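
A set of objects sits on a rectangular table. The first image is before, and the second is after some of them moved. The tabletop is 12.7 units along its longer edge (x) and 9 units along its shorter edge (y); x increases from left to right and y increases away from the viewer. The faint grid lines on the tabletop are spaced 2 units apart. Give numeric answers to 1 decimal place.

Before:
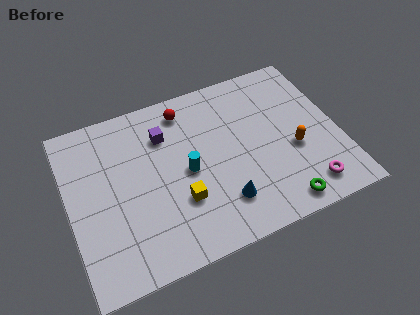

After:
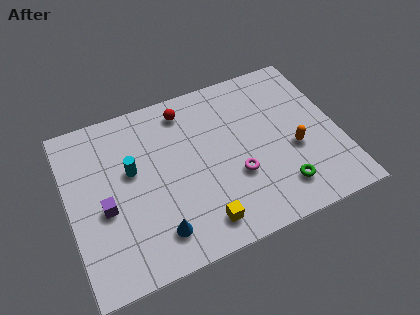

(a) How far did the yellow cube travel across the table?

1.7

The yellow cube moved from about (5.0, 2.9) to (5.8, 1.4), a distance of √(0.8² + 1.5²) ≈ 1.7.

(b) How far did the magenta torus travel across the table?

3.6

From (10.8, 1.4) to (7.7, 3.2), the magenta torus covered √(3.1² + 1.8²) ≈ 3.6 units.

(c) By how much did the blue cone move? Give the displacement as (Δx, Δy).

(-3.1, -0.4)

The blue cone started near (6.9, 2.1) and ended near (3.8, 1.7).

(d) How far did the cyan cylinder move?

2.7

The cyan cylinder was near (5.5, 4.3) before and (3.0, 5.3) after, so it travelled √(2.5² + 1.0²) ≈ 2.7 units.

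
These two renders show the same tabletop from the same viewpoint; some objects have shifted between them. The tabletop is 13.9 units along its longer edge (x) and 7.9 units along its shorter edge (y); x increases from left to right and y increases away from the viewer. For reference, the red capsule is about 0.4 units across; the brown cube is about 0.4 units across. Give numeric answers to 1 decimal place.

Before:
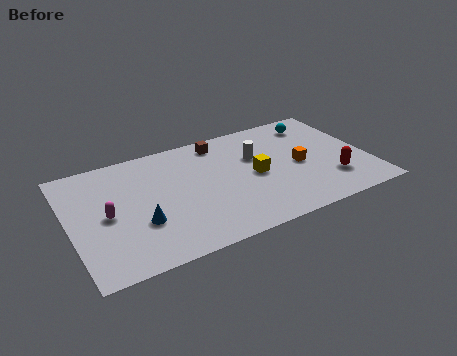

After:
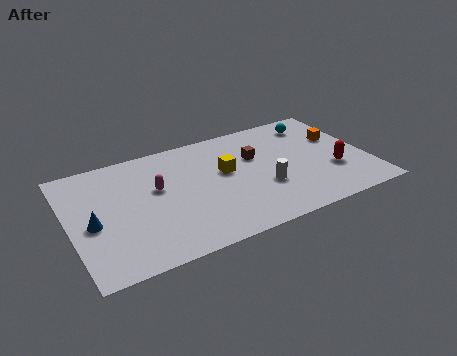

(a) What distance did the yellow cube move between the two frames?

1.5

The yellow cube moved from about (8.6, 3.8) to (7.3, 4.6), a distance of √(1.3² + 0.8²) ≈ 1.5.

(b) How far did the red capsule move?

0.6

The red capsule was near (12.0, 2.1) before and (12.2, 2.7) after, so it travelled √(0.2² + 0.6²) ≈ 0.6 units.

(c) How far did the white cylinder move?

2.3

The white cylinder moved from about (8.8, 5.1) to (8.9, 2.8), a distance of √(0.1² + 2.3²) ≈ 2.3.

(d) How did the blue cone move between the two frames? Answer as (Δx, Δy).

(-2.1, 0.8)

From the two frames, the blue cone sits at roughly (3.1, 2.7) before and (1.0, 3.5) after.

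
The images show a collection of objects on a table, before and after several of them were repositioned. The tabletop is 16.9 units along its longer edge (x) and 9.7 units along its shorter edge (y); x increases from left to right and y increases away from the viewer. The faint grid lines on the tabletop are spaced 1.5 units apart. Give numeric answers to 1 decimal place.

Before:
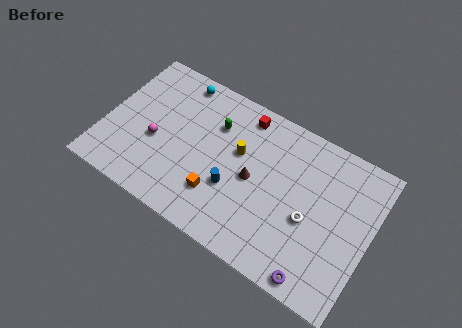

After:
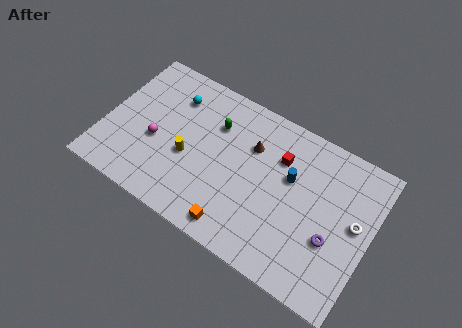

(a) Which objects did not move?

the magenta sphere and the green capsule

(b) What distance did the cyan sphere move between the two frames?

1.2

From (4.0, 8.6) to (3.9, 7.4), the cyan sphere covered √(0.1² + 1.2²) ≈ 1.2 units.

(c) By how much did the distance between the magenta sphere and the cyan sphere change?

-1.2

The distance was about 4.7 in the first image and 3.5 in the second, so they moved 1.2 units closer together.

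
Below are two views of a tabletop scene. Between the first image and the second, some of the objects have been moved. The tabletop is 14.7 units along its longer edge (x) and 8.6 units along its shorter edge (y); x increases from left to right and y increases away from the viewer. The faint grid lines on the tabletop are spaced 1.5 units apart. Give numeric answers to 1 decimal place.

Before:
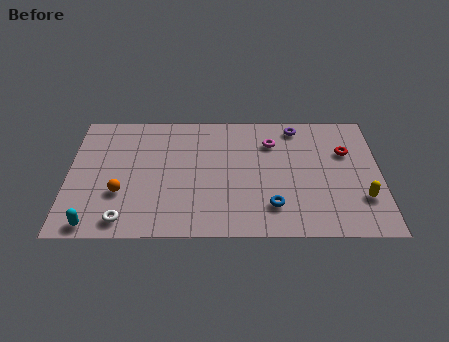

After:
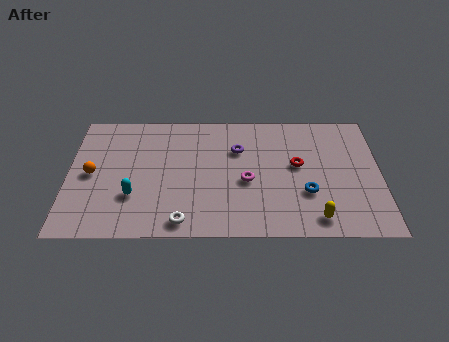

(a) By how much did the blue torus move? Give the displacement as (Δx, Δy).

(1.6, 0.9)

The blue torus was at about (9.6, 2.0) and moved to about (11.2, 2.9).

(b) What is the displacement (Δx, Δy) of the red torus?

(-2.3, -0.9)

From the two frames, the red torus sits at roughly (13.1, 5.7) before and (10.8, 4.8) after.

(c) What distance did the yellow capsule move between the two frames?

2.6

The yellow capsule was near (13.8, 2.5) before and (11.6, 1.2) after, so it travelled √(2.2² + 1.3²) ≈ 2.6 units.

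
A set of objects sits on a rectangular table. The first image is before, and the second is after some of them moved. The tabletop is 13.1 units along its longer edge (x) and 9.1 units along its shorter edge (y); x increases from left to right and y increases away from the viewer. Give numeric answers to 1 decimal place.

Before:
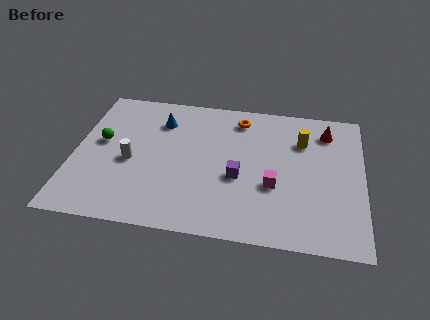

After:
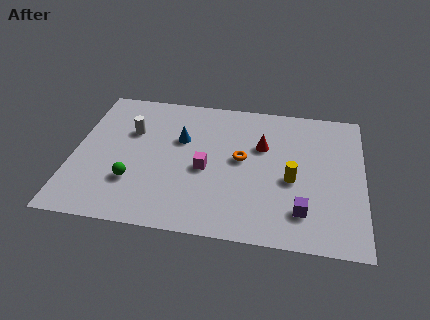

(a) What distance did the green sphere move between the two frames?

2.9

The green sphere moved from about (1.2, 5.1) to (2.8, 2.7), a distance of √(1.6² + 2.4²) ≈ 2.9.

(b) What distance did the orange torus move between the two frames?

2.7

The orange torus was near (7.4, 7.6) before and (7.6, 4.9) after, so it travelled √(0.2² + 2.7²) ≈ 2.7 units.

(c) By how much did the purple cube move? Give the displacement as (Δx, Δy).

(2.9, -1.7)

The purple cube was at about (7.5, 3.7) and moved to about (10.4, 2.0).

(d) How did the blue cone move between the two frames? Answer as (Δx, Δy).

(1.0, -1.1)

The blue cone started near (3.8, 6.9) and ended near (4.8, 5.8).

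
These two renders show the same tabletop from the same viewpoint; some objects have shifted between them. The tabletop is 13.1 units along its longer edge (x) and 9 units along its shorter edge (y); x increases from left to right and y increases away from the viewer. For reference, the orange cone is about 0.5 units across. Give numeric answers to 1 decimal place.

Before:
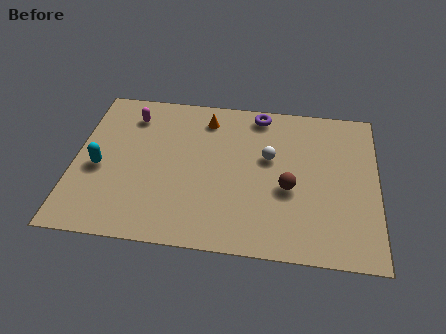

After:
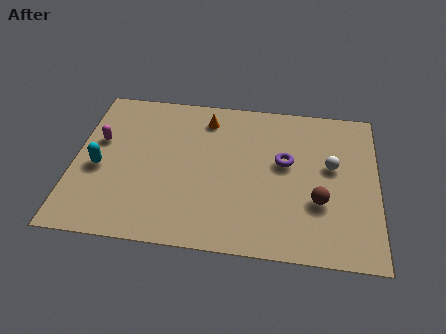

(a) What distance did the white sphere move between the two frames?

2.7

From (8.4, 5.4) to (11.1, 5.2), the white sphere covered √(2.7² + 0.2²) ≈ 2.7 units.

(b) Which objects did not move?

the cyan capsule and the orange cone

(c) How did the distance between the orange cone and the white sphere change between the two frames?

+2.5

Before: roughly 3.4 units apart; after: 5.9. That's 2.5 units further apart.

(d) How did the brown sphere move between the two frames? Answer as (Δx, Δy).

(1.3, -0.6)

The brown sphere was at about (9.3, 3.7) and moved to about (10.6, 3.1).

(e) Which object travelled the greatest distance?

the purple torus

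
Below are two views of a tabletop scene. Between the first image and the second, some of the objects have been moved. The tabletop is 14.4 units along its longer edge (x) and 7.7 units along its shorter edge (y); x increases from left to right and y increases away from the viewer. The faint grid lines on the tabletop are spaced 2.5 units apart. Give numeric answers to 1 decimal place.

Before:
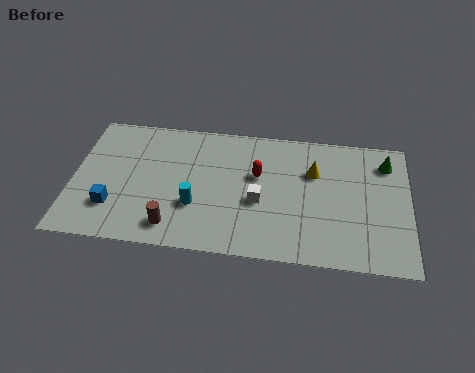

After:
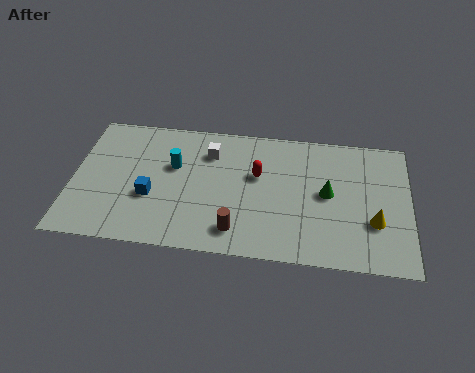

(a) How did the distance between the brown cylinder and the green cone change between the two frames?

-5.6

The distance was about 10.2 in the first image and 4.6 in the second, so they moved 5.6 units closer together.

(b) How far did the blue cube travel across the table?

1.8

From (1.8, 2.1) to (3.4, 2.9), the blue cube covered √(1.6² + 0.8²) ≈ 1.8 units.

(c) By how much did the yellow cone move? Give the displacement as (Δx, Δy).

(2.6, -2.6)

The yellow cone started near (10.3, 5.2) and ended near (12.9, 2.6).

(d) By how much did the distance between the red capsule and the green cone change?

-2.6

They were about 5.7 units apart before and 3.1 after — 2.6 units closer together.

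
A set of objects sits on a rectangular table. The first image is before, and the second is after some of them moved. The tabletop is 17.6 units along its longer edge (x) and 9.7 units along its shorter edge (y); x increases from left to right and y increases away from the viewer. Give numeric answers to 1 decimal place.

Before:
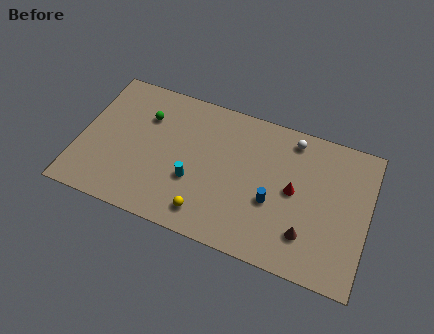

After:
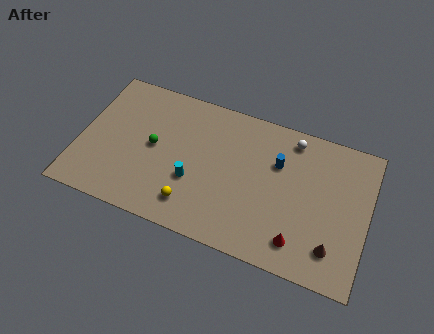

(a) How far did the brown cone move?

1.6

From (14.1, 2.4) to (15.7, 2.1), the brown cone covered √(1.6² + 0.3²) ≈ 1.6 units.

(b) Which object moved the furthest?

the red cone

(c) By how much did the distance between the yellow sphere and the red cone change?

+0.5

They were about 6.0 units apart before and 6.5 after — 0.5 units further apart.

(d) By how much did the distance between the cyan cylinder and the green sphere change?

-1.7

They were about 4.7 units apart before and 3.0 after — 1.7 units closer together.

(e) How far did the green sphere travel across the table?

2.0

The green sphere moved from about (3.8, 6.9) to (4.5, 5.0), a distance of √(0.7² + 1.9²) ≈ 2.0.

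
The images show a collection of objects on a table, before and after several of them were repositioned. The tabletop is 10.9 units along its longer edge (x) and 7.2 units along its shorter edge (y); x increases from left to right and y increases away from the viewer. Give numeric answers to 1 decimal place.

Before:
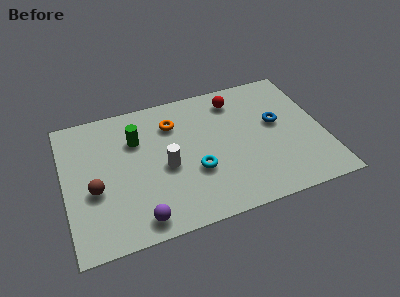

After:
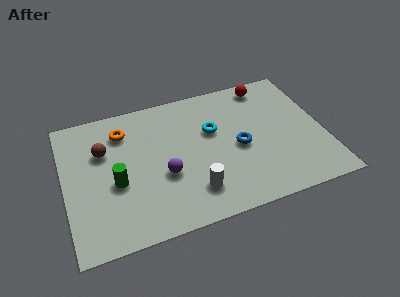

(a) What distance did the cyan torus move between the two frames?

2.1

The cyan torus moved from about (5.4, 2.6) to (6.3, 4.5), a distance of √(0.9² + 1.9²) ≈ 2.1.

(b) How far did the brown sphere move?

2.0

From (1.2, 2.9) to (1.7, 4.8), the brown sphere covered √(0.5² + 1.9²) ≈ 2.0 units.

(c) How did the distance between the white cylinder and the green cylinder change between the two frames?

+1.3

The distance was about 2.1 in the first image and 3.4 in the second, so they moved 1.3 units further apart.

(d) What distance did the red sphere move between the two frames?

1.5

The red sphere was near (7.4, 5.9) before and (8.8, 6.3) after, so it travelled √(1.4² + 0.4²) ≈ 1.5 units.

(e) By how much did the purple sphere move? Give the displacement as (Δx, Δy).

(1.2, 1.9)

The purple sphere started near (2.9, 0.9) and ended near (4.1, 2.8).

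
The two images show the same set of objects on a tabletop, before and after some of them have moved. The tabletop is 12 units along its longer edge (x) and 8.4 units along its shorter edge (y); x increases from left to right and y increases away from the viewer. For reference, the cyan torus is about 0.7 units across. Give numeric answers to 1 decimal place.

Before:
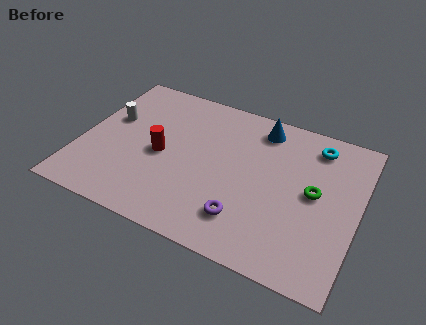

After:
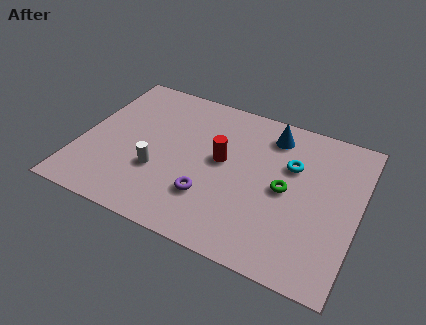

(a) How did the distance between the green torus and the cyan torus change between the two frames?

-1.2

They were about 2.6 units apart before and 1.4 after — 1.2 units closer together.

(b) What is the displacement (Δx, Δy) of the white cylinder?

(2.4, -2.2)

From the two frames, the white cylinder sits at roughly (1.1, 5.1) before and (3.5, 2.9) after.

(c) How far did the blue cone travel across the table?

0.5

From (7.5, 7.1) to (8.0, 6.9), the blue cone covered √(0.5² + 0.2²) ≈ 0.5 units.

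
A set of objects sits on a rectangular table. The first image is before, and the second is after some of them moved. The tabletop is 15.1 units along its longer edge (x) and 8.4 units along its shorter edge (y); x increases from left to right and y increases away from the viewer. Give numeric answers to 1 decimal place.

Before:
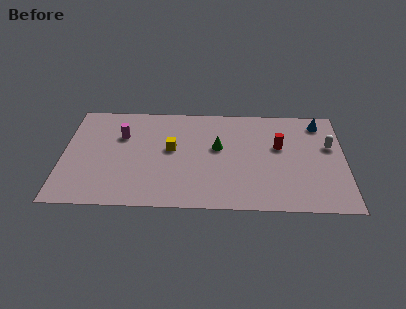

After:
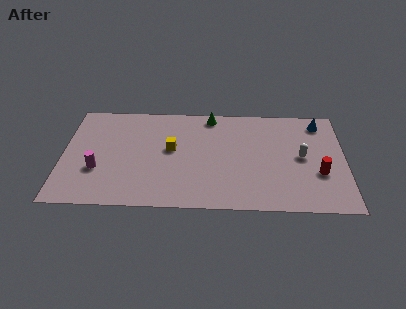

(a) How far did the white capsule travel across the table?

1.7

The white capsule was near (14.3, 5.2) before and (12.8, 4.3) after, so it travelled √(1.5² + 0.9²) ≈ 1.7 units.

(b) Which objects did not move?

the yellow cube and the blue cone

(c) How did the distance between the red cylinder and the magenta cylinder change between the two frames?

+3.3

They were about 8.5 units apart before and 11.8 after — 3.3 units further apart.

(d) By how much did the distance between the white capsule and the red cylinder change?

-1.1

The distance was about 2.7 in the first image and 1.6 in the second, so they moved 1.1 units closer together.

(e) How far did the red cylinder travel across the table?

3.0

From (11.6, 5.1) to (13.7, 3.0), the red cylinder covered √(2.1² + 2.1²) ≈ 3.0 units.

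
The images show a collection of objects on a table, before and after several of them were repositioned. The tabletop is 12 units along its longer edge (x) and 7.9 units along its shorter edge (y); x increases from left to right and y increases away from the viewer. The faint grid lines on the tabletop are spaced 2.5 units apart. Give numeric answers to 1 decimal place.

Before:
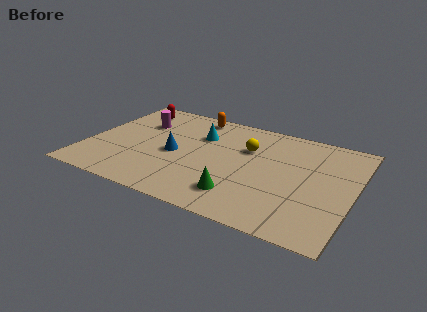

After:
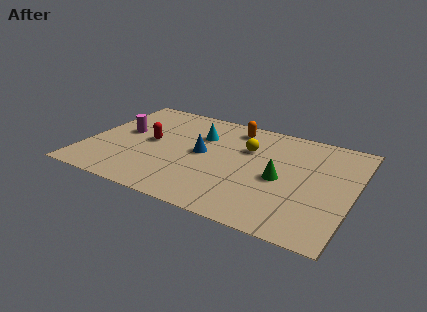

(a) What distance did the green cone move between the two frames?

2.5

The green cone moved from about (7.2, 1.7) to (8.8, 3.6), a distance of √(1.6² + 1.9²) ≈ 2.5.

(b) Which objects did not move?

the yellow sphere and the cyan cone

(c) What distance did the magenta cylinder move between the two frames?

1.3

The magenta cylinder moved from about (2.1, 5.5) to (1.5, 4.4), a distance of √(0.6² + 1.1²) ≈ 1.3.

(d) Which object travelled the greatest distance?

the red capsule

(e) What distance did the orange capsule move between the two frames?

1.9

The orange capsule moved from about (4.4, 7.0) to (6.3, 6.7), a distance of √(1.9² + 0.3²) ≈ 1.9.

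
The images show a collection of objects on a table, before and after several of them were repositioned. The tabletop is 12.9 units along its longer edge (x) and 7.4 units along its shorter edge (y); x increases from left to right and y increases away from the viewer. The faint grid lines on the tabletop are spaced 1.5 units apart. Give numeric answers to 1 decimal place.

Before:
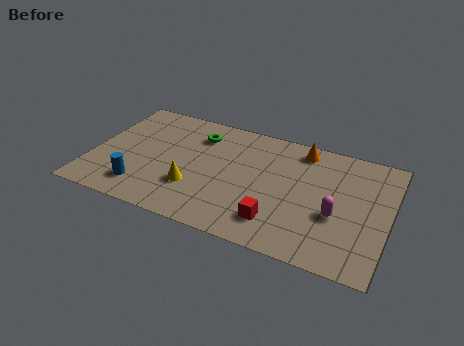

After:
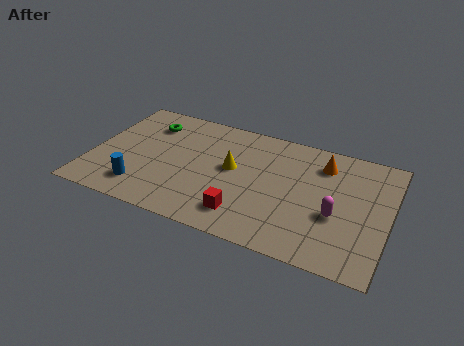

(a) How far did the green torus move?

2.2

The green torus moved from about (4.4, 5.7) to (2.2, 5.7), a distance of √(2.2² + 0.0²) ≈ 2.2.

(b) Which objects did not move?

the blue cylinder and the magenta capsule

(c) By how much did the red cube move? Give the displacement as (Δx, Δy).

(-1.4, -0.1)

The red cube was at about (8.3, 1.6) and moved to about (6.9, 1.5).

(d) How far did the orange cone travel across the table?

1.2

The orange cone was near (8.9, 6.4) before and (9.9, 5.8) after, so it travelled √(1.0² + 0.6²) ≈ 1.2 units.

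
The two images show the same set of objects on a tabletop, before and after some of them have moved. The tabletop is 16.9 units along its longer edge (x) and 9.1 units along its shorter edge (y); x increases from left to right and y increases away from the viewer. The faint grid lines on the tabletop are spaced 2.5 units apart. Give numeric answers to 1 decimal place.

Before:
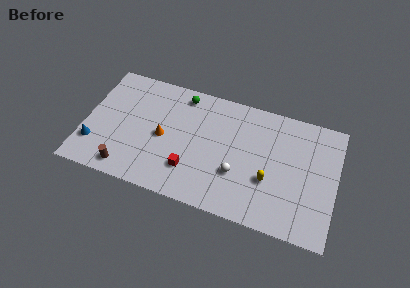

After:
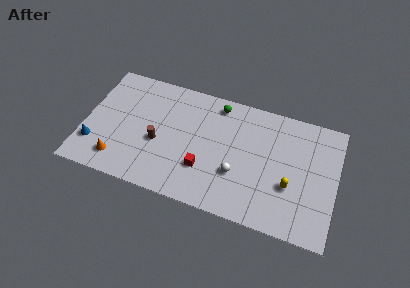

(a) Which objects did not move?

the white sphere and the blue cone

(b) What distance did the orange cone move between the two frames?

3.8

The orange cone was near (5.3, 4.3) before and (2.5, 1.7) after, so it travelled √(2.8² + 2.6²) ≈ 3.8 units.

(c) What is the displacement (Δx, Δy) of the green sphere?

(2.4, 0.0)

From the two frames, the green sphere sits at roughly (6.3, 7.9) before and (8.7, 7.9) after.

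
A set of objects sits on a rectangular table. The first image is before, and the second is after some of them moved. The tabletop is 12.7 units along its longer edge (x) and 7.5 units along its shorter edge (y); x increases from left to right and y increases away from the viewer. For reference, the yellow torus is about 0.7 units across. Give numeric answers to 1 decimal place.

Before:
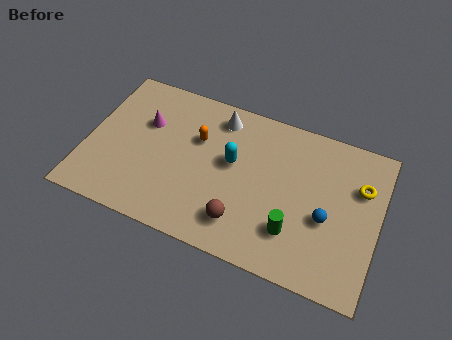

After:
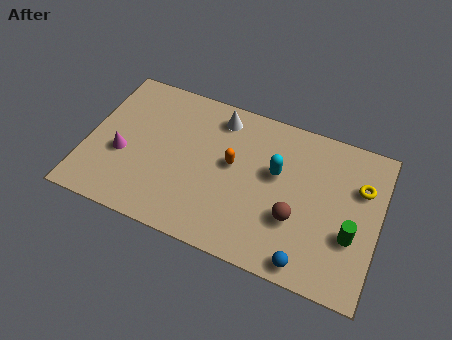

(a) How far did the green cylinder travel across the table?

2.5

The green cylinder was near (9.2, 2.0) before and (11.6, 2.7) after, so it travelled √(2.4² + 0.7²) ≈ 2.5 units.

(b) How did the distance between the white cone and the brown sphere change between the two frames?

+0.3

The distance was about 4.9 in the first image and 5.2 in the second, so they moved 0.3 units further apart.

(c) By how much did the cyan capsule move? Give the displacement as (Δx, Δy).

(1.9, 0.2)

From the two frames, the cyan capsule sits at roughly (6.3, 4.3) before and (8.2, 4.5) after.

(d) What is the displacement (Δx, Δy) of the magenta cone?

(-0.8, -1.9)

The magenta cone was at about (2.4, 4.9) and moved to about (1.6, 3.0).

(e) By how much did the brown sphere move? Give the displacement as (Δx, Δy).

(2.2, 1.0)

The brown sphere started near (7.0, 1.6) and ended near (9.2, 2.6).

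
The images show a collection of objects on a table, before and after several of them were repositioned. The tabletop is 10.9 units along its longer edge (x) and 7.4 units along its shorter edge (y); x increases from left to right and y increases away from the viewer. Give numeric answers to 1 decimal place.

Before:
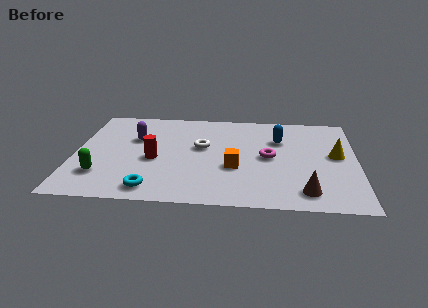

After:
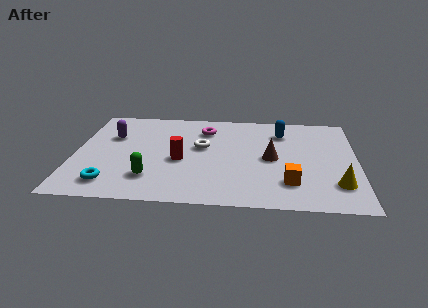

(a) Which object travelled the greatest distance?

the magenta torus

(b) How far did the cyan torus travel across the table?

1.6

The cyan torus moved from about (3.1, 1.0) to (1.5, 1.3), a distance of √(1.6² + 0.3²) ≈ 1.6.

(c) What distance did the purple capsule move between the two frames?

0.9

The purple capsule was near (2.3, 4.8) before and (1.4, 4.9) after, so it travelled √(0.9² + 0.1²) ≈ 0.9 units.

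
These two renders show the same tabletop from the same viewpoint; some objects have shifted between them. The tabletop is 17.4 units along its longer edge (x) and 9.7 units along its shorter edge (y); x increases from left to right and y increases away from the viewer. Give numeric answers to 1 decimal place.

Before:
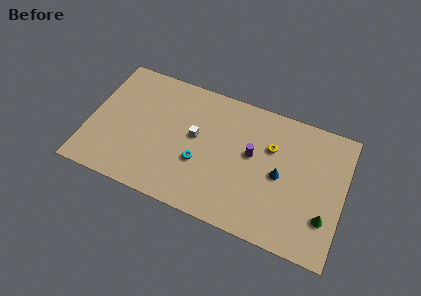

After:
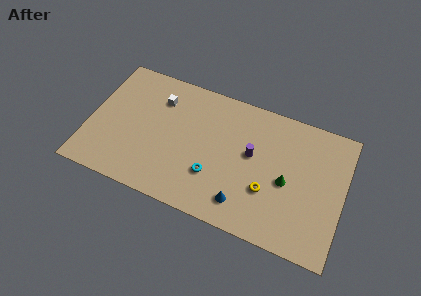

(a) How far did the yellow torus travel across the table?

3.2

The yellow torus was near (12.3, 6.5) before and (12.4, 3.3) after, so it travelled √(0.1² + 3.2²) ≈ 3.2 units.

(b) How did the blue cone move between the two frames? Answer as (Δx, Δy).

(-2.2, -2.9)

The blue cone started near (13.1, 4.7) and ended near (10.9, 1.8).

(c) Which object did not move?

the purple cylinder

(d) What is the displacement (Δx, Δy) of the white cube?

(-2.7, 1.9)

The white cube started near (7.2, 5.4) and ended near (4.5, 7.3).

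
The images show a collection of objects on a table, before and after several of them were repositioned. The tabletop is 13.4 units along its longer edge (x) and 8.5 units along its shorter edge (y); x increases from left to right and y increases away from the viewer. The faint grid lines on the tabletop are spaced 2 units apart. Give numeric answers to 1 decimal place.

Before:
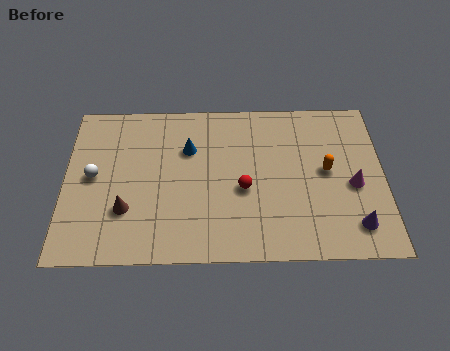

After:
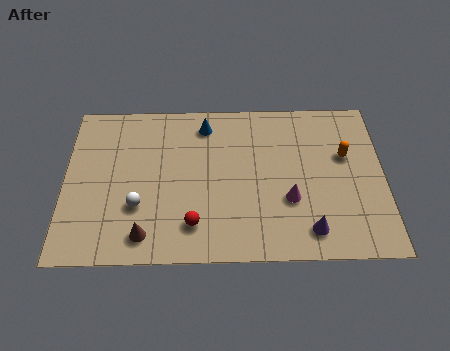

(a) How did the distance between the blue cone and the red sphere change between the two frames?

+2.1

Before: roughly 3.2 units apart; after: 5.3. That's 2.1 units further apart.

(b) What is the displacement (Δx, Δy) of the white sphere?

(1.9, -1.6)

The white sphere was at about (1.2, 4.4) and moved to about (3.1, 2.8).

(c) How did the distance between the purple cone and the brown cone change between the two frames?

-2.8

They were about 9.6 units apart before and 6.8 after — 2.8 units closer together.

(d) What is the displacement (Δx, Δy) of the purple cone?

(-1.9, -0.2)

The purple cone was at about (12.1, 1.6) and moved to about (10.2, 1.4).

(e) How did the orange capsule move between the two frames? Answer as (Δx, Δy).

(0.8, 0.8)

From the two frames, the orange capsule sits at roughly (11.0, 4.5) before and (11.8, 5.3) after.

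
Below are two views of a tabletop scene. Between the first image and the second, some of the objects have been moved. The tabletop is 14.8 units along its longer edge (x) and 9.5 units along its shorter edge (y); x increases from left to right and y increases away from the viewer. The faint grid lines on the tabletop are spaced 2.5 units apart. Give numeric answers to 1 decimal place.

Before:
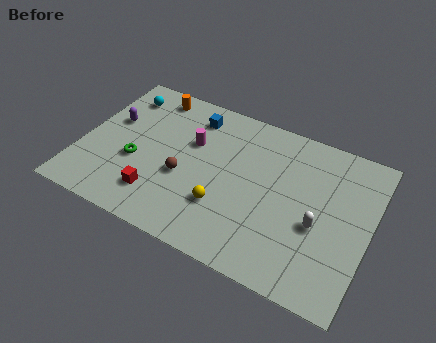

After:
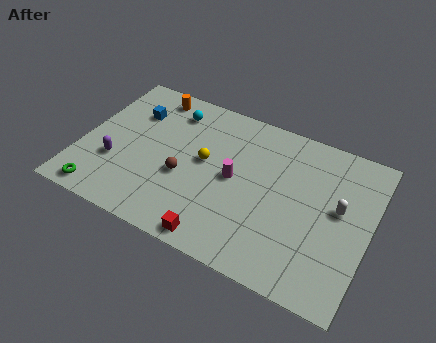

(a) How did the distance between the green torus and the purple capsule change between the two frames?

-0.4

The distance was about 2.6 in the first image and 2.2 in the second, so they moved 0.4 units closer together.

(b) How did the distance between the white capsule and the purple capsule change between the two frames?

+0.3

They were about 11.2 units apart before and 11.5 after — 0.3 units further apart.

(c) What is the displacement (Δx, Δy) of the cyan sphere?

(2.7, 0.0)

The cyan sphere was at about (1.5, 7.7) and moved to about (4.2, 7.7).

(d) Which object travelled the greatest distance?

the red cube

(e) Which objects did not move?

the orange cylinder and the brown sphere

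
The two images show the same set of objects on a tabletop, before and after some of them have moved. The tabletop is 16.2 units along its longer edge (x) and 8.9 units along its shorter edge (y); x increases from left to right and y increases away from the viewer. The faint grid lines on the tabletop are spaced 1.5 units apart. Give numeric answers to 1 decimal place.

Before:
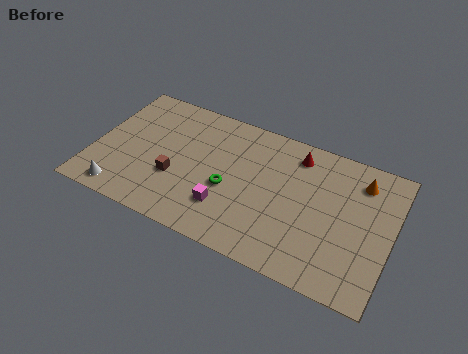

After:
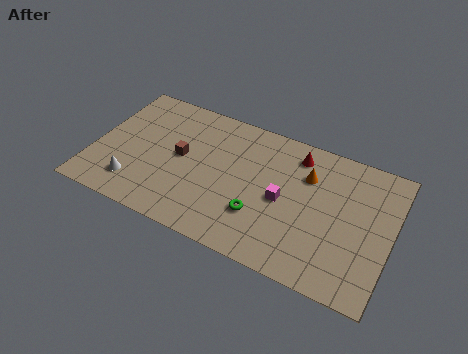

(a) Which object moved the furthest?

the magenta cube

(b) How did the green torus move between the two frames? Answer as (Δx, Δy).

(1.8, -1.0)

From the two frames, the green torus sits at roughly (7.5, 3.7) before and (9.3, 2.7) after.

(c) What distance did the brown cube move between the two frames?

1.5

The brown cube was near (4.6, 3.2) before and (4.7, 4.7) after, so it travelled √(0.1² + 1.5²) ≈ 1.5 units.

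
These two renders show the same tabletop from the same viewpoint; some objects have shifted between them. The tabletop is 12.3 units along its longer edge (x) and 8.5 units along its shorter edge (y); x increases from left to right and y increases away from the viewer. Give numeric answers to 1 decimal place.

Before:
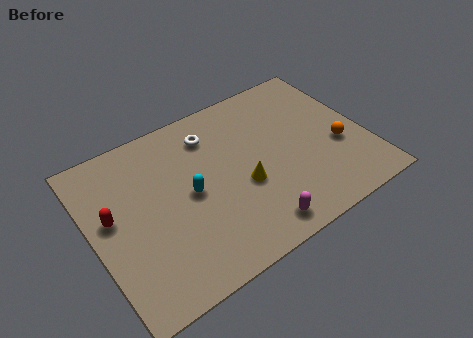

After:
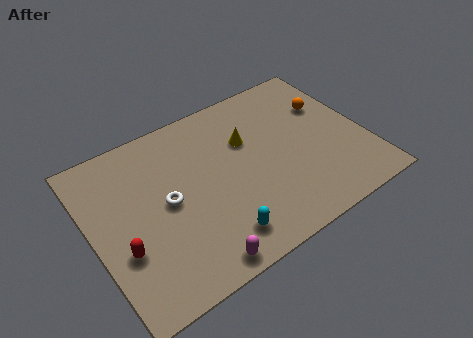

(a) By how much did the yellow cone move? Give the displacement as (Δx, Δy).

(0.6, 2.2)

From the two frames, the yellow cone sits at roughly (6.6, 3.4) before and (7.2, 5.6) after.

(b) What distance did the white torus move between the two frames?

3.4

The white torus moved from about (5.7, 6.7) to (3.3, 4.3), a distance of √(2.4² + 2.4²) ≈ 3.4.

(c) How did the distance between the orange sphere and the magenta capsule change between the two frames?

+3.7

Before: roughly 4.8 units apart; after: 8.5. That's 3.7 units further apart.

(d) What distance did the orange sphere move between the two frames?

2.4

From (11.0, 3.3) to (11.0, 5.7), the orange sphere covered √(0.0² + 2.4²) ≈ 2.4 units.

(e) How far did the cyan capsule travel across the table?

2.8

The cyan capsule was near (4.3, 4.2) before and (5.1, 1.5) after, so it travelled √(0.8² + 2.7²) ≈ 2.8 units.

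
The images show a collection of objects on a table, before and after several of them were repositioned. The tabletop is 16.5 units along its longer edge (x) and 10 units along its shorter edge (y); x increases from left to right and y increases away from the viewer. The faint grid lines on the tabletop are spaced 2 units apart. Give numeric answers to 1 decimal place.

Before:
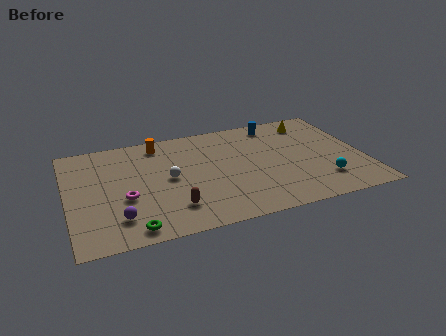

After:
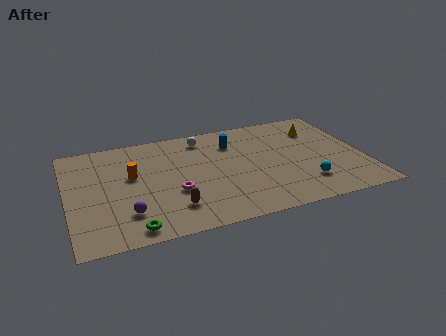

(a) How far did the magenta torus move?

2.7

The magenta torus moved from about (3.1, 3.9) to (5.8, 3.7), a distance of √(2.7² + 0.2²) ≈ 2.7.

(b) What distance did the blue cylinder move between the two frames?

2.9

The blue cylinder moved from about (12.0, 8.7) to (9.4, 7.5), a distance of √(2.6² + 1.2²) ≈ 2.9.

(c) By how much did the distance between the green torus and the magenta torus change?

+0.8

Before: roughly 2.8 units apart; after: 3.6. That's 0.8 units further apart.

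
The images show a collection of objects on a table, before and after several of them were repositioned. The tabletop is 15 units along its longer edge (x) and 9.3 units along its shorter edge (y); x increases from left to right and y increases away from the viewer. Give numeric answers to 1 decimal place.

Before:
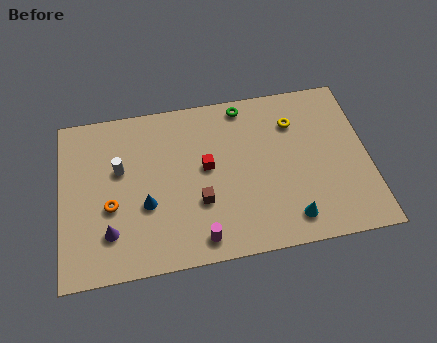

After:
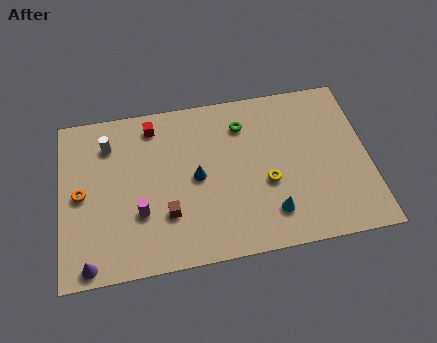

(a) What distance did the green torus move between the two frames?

1.1

The green torus moved from about (9.1, 8.3) to (9.0, 7.2), a distance of √(0.1² + 1.1²) ≈ 1.1.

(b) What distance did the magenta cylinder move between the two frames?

3.4

The magenta cylinder was near (6.6, 1.2) before and (3.8, 3.1) after, so it travelled √(2.8² + 1.9²) ≈ 3.4 units.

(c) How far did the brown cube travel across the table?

1.6

The brown cube moved from about (6.7, 3.2) to (5.1, 2.8), a distance of √(1.6² + 0.4²) ≈ 1.6.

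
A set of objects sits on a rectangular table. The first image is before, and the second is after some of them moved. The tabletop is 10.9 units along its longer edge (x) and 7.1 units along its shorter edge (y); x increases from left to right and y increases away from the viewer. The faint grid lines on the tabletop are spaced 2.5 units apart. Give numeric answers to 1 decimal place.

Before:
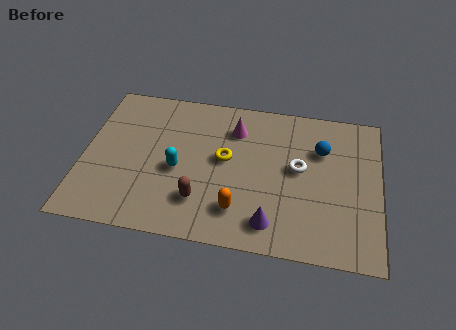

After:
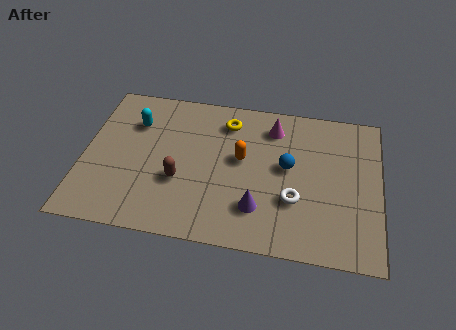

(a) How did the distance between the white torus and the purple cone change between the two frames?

-1.4

The distance was about 2.8 in the first image and 1.4 in the second, so they moved 1.4 units closer together.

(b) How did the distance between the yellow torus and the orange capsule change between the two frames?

-0.6

They were about 2.4 units apart before and 1.8 after — 0.6 units closer together.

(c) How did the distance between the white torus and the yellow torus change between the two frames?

+1.5

They were about 2.7 units apart before and 4.2 after — 1.5 units further apart.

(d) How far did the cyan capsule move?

2.6

The cyan capsule was near (3.5, 3.1) before and (1.8, 5.1) after, so it travelled √(1.7² + 2.0²) ≈ 2.6 units.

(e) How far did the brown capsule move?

1.1

The brown capsule moved from about (4.4, 1.8) to (3.6, 2.6), a distance of √(0.8² + 0.8²) ≈ 1.1.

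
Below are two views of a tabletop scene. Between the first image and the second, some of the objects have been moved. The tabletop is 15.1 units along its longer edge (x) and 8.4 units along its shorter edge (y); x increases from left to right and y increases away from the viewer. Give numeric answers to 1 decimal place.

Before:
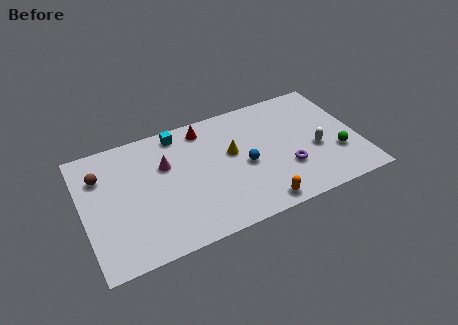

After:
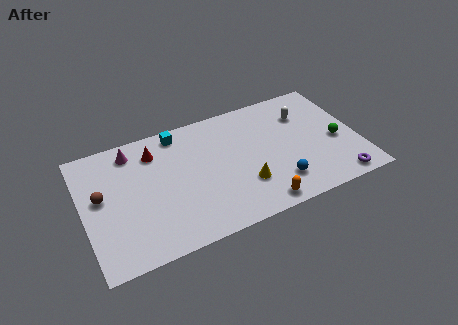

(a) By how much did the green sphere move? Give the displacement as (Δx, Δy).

(0.1, 0.9)

The green sphere started near (13.8, 2.7) and ended near (13.9, 3.6).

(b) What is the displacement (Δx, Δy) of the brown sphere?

(-0.1, -1.4)

The brown sphere started near (1.1, 6.1) and ended near (1.0, 4.7).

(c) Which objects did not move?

the orange capsule and the cyan cube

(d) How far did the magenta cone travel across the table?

2.3

The magenta cone moved from about (4.6, 5.5) to (2.9, 7.1), a distance of √(1.7² + 1.6²) ≈ 2.3.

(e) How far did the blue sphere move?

2.5

From (8.8, 3.8) to (10.4, 1.9), the blue sphere covered √(1.6² + 1.9²) ≈ 2.5 units.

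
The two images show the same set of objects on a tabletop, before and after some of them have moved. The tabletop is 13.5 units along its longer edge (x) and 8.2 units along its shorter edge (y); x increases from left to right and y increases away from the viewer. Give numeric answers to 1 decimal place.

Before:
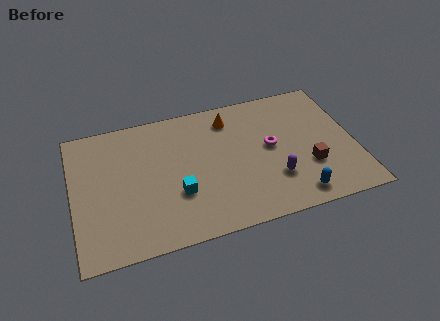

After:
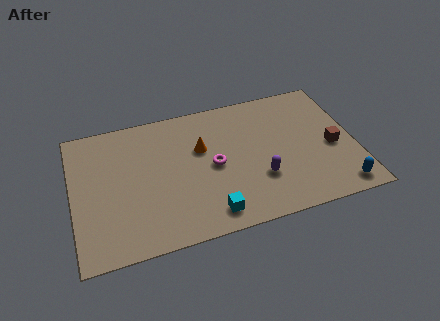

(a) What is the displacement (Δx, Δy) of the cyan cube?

(1.4, -1.6)

The cyan cube was at about (4.9, 2.8) and moved to about (6.3, 1.2).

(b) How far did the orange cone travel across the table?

2.1

The orange cone moved from about (7.7, 6.7) to (6.2, 5.2), a distance of √(1.5² + 1.5²) ≈ 2.1.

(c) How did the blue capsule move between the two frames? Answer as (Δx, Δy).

(2.1, -0.1)

From the two frames, the blue capsule sits at roughly (10.4, 1.1) before and (12.5, 1.0) after.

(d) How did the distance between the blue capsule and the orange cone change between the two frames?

+1.4

Before: roughly 6.2 units apart; after: 7.6. That's 1.4 units further apart.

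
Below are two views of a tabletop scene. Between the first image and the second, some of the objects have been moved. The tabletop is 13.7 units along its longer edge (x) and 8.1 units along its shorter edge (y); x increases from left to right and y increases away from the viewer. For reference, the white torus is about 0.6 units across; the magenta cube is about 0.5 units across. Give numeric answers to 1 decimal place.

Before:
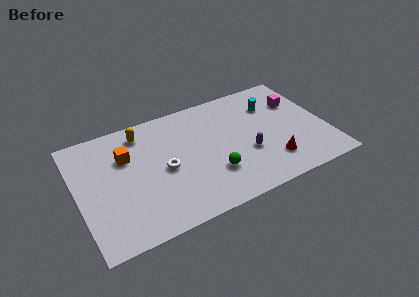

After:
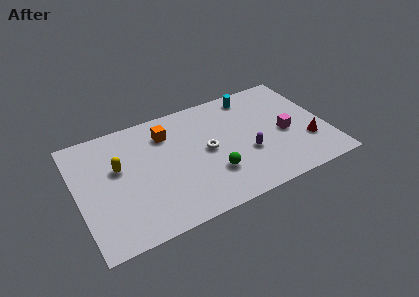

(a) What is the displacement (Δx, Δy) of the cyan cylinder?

(-1.0, 1.1)

The cyan cylinder started near (11.0, 5.9) and ended near (10.0, 7.0).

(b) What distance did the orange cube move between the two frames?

2.4

The orange cube moved from about (2.8, 5.5) to (5.1, 6.2), a distance of √(2.3² + 0.7²) ≈ 2.4.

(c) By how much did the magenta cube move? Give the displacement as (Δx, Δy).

(-1.0, -2.0)

The magenta cube was at about (12.4, 5.6) and moved to about (11.4, 3.6).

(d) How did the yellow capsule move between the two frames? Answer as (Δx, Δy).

(-1.5, -1.9)

The yellow capsule was at about (3.8, 6.8) and moved to about (2.3, 4.9).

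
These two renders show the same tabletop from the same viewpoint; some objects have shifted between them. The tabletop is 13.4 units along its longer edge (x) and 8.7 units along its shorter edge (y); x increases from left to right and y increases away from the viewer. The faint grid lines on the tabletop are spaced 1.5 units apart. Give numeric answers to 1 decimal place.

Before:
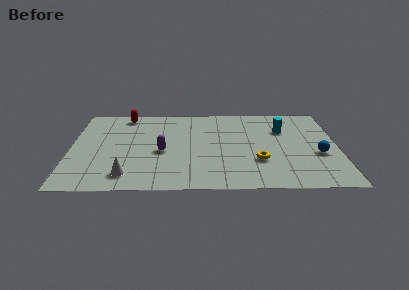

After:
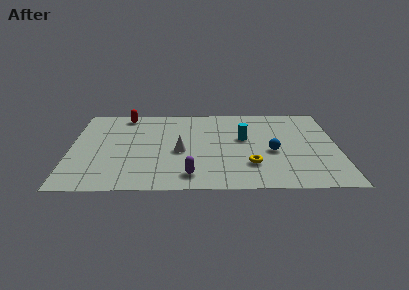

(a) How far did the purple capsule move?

2.8

From (4.6, 3.8) to (6.0, 1.4), the purple capsule covered √(1.4² + 2.4²) ≈ 2.8 units.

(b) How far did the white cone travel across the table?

3.5

The white cone was near (2.9, 1.5) before and (5.5, 3.8) after, so it travelled √(2.6² + 2.3²) ≈ 3.5 units.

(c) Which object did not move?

the red capsule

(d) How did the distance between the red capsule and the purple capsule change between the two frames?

+2.8

Before: roughly 4.3 units apart; after: 7.1. That's 2.8 units further apart.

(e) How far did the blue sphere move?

2.3

From (12.4, 3.4) to (10.1, 3.7), the blue sphere covered √(2.3² + 0.3²) ≈ 2.3 units.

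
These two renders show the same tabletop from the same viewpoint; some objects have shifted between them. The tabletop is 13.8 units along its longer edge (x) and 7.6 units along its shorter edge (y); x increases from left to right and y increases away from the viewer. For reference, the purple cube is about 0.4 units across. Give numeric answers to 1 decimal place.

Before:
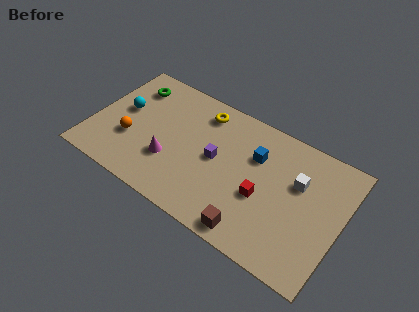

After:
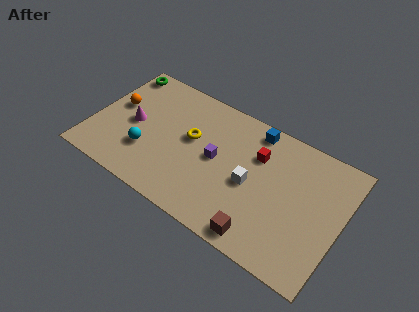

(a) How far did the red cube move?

2.3

From (9.6, 3.1) to (9.0, 5.3), the red cube covered √(0.6² + 2.2²) ≈ 2.3 units.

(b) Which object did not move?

the purple cube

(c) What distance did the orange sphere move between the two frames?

2.0

From (2.2, 2.7) to (1.1, 4.4), the orange sphere covered √(1.1² + 1.7²) ≈ 2.0 units.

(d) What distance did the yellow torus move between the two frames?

1.9

The yellow torus was near (5.7, 6.3) before and (5.4, 4.4) after, so it travelled √(0.3² + 1.9²) ≈ 1.9 units.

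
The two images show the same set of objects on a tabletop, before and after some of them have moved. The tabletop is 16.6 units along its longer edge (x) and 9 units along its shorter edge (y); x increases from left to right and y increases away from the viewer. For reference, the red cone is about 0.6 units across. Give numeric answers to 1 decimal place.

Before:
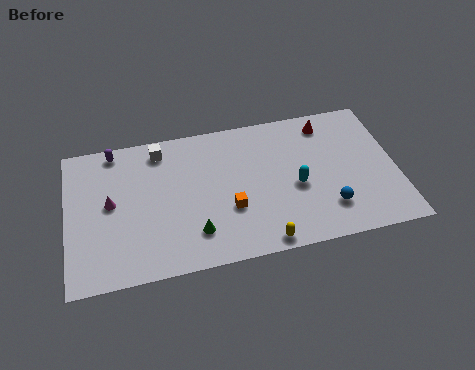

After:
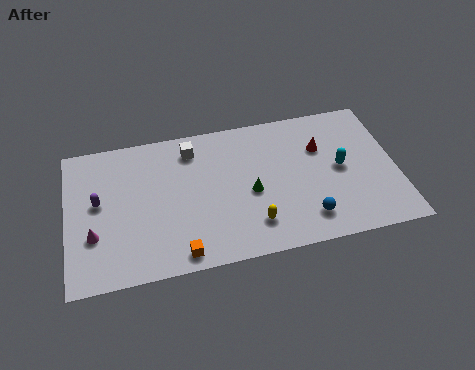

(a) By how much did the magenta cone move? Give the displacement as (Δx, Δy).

(-0.9, -1.8)

The magenta cone started near (2.2, 4.8) and ended near (1.3, 3.0).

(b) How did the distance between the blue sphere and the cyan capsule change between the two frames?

+1.1

Before: roughly 2.3 units apart; after: 3.4. That's 1.1 units further apart.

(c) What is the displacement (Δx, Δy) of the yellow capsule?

(-0.4, 1.2)

The yellow capsule started near (9.6, 0.8) and ended near (9.2, 2.0).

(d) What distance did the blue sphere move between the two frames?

1.2

The blue sphere was near (13.0, 2.2) before and (11.9, 1.8) after, so it travelled √(1.1² + 0.4²) ≈ 1.2 units.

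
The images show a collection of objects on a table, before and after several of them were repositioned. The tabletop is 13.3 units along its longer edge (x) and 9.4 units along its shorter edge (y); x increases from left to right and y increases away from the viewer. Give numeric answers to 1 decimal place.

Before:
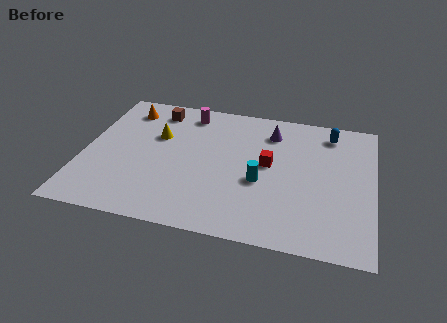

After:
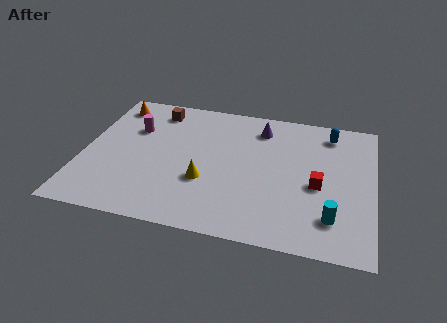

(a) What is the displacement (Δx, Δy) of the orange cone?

(-0.6, 0.2)

The orange cone was at about (1.7, 7.7) and moved to about (1.1, 7.9).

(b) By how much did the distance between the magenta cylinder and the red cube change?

+4.0

The distance was about 4.9 in the first image and 8.9 in the second, so they moved 4.0 units further apart.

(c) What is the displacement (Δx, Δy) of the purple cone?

(-0.5, 0.2)

From the two frames, the purple cone sits at roughly (8.5, 7.4) before and (8.0, 7.6) after.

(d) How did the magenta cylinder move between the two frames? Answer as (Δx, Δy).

(-2.4, -1.7)

From the two frames, the magenta cylinder sits at roughly (4.6, 8.0) before and (2.2, 6.3) after.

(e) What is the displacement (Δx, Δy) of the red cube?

(2.3, -1.0)

The red cube was at about (8.5, 5.1) and moved to about (10.8, 4.1).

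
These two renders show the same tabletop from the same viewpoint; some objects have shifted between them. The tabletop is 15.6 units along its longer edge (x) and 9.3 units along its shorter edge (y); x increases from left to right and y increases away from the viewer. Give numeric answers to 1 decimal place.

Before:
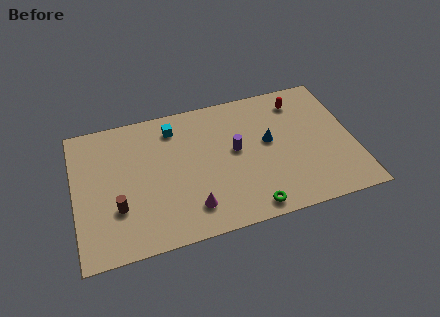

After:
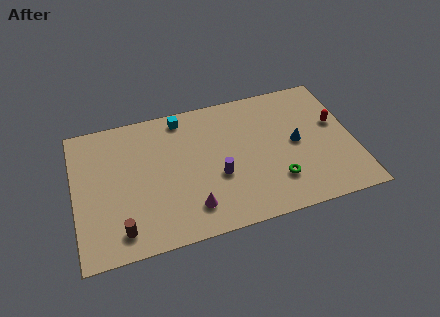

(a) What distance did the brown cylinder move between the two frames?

1.5

The brown cylinder was near (2.3, 3.0) before and (2.4, 1.5) after, so it travelled √(0.1² + 1.5²) ≈ 1.5 units.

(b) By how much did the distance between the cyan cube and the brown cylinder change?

+2.0

The distance was about 5.7 in the first image and 7.7 in the second, so they moved 2.0 units further apart.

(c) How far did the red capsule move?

2.8

From (12.8, 7.6) to (14.7, 5.5), the red capsule covered √(1.9² + 2.1²) ≈ 2.8 units.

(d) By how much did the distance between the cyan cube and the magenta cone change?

+0.6

Before: roughly 5.7 units apart; after: 6.3. That's 0.6 units further apart.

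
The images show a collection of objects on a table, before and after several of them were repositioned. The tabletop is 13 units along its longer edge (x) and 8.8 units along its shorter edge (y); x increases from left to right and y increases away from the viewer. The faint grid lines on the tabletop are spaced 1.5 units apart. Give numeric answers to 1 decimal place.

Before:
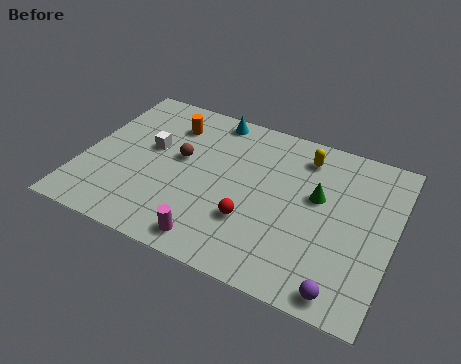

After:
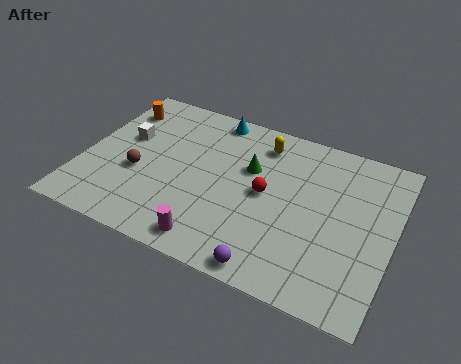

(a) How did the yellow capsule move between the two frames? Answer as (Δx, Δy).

(-1.8, 0.0)

The yellow capsule started near (9.0, 7.2) and ended near (7.2, 7.2).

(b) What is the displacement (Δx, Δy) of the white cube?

(-1.1, 0.2)

The white cube was at about (2.7, 5.1) and moved to about (1.6, 5.3).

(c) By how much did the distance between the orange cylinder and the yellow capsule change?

+0.5

The distance was about 5.7 in the first image and 6.2 in the second, so they moved 0.5 units further apart.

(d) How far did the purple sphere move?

2.9

From (11.3, 0.9) to (8.4, 0.8), the purple sphere covered √(2.9² + 0.1²) ≈ 2.9 units.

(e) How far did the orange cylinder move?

2.3

The orange cylinder was near (3.3, 6.8) before and (1.0, 6.9) after, so it travelled √(2.3² + 0.1²) ≈ 2.3 units.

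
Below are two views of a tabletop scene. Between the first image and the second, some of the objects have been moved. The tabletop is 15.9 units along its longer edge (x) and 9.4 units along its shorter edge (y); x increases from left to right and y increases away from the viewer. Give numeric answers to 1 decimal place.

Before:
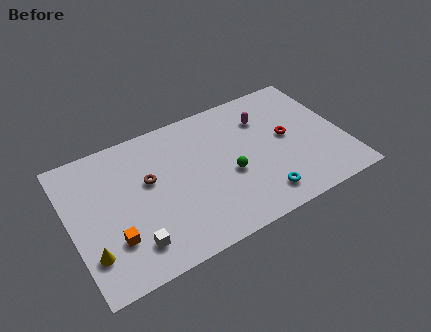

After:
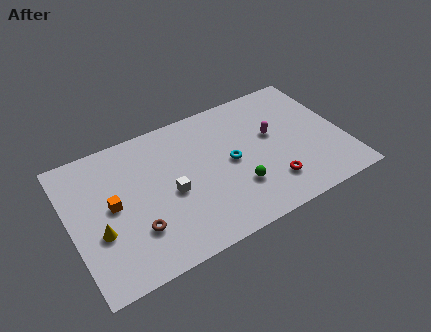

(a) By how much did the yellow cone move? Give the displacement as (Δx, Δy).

(0.6, 1.1)

The yellow cone was at about (0.9, 2.4) and moved to about (1.5, 3.5).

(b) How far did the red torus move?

3.1

From (12.7, 5.0) to (11.3, 2.2), the red torus covered √(1.4² + 2.8²) ≈ 3.1 units.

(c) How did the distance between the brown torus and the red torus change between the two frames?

-0.3

Before: roughly 8.1 units apart; after: 7.8. That's 0.3 units closer together.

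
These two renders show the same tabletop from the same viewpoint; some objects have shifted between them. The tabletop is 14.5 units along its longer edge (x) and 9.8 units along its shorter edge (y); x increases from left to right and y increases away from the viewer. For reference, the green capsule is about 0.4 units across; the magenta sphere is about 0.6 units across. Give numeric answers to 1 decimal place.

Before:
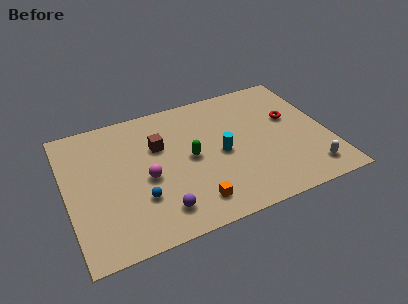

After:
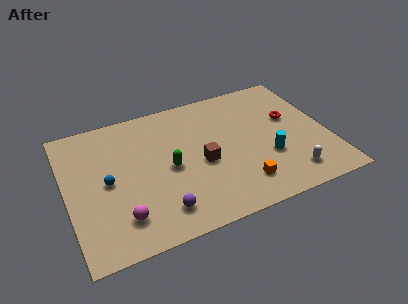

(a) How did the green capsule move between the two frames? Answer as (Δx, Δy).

(-1.2, -0.3)

From the two frames, the green capsule sits at roughly (6.8, 4.9) before and (5.6, 4.6) after.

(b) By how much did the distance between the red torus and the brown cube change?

-2.0

They were about 7.4 units apart before and 5.4 after — 2.0 units closer together.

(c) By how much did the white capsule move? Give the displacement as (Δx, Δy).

(-1.1, 0.1)

The white capsule started near (13.1, 1.6) and ended near (12.0, 1.7).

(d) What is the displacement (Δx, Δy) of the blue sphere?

(-1.6, 1.8)

From the two frames, the blue sphere sits at roughly (3.8, 3.0) before and (2.2, 4.8) after.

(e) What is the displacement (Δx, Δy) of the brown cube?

(2.2, -2.1)

The brown cube was at about (5.2, 6.4) and moved to about (7.4, 4.3).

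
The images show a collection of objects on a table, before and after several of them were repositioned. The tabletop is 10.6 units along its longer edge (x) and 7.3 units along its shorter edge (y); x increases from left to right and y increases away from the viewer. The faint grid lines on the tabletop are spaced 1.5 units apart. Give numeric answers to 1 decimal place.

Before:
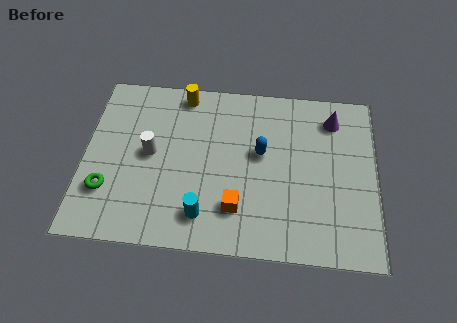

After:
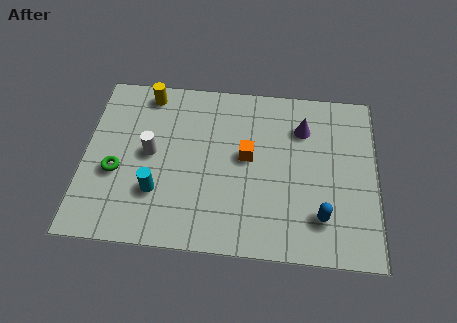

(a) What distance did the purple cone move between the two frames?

1.2

The purple cone was near (9.0, 5.9) before and (7.9, 5.4) after, so it travelled √(1.1² + 0.5²) ≈ 1.2 units.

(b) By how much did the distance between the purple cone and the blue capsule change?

+0.7

The distance was about 3.1 in the first image and 3.8 in the second, so they moved 0.7 units further apart.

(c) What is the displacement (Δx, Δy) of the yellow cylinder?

(-1.3, -0.1)

The yellow cylinder started near (3.5, 6.5) and ended near (2.2, 6.4).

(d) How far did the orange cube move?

2.2

The orange cube moved from about (5.6, 1.8) to (5.9, 4.0), a distance of √(0.3² + 2.2²) ≈ 2.2.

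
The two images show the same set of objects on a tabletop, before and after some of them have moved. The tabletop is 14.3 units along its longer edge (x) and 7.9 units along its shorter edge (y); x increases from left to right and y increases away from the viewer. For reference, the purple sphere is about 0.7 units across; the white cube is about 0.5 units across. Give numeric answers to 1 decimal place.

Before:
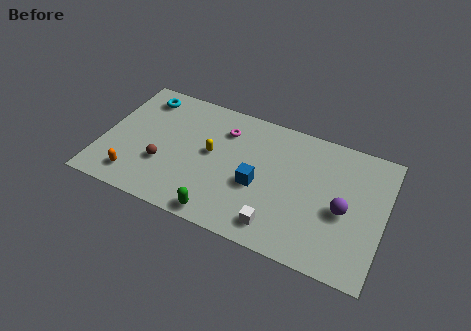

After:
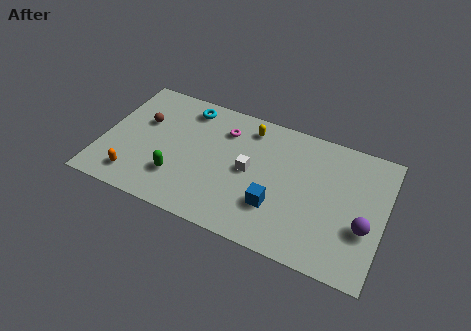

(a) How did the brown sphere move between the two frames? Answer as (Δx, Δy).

(-1.3, 2.3)

From the two frames, the brown sphere sits at roughly (3.2, 2.7) before and (1.9, 5.0) after.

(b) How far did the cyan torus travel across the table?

2.3

The cyan torus moved from about (1.7, 6.6) to (4.0, 6.7), a distance of √(2.3² + 0.1²) ≈ 2.3.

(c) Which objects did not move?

the orange capsule and the magenta torus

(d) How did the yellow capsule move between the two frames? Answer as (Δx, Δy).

(1.7, 2.3)

The yellow capsule was at about (5.5, 4.3) and moved to about (7.2, 6.6).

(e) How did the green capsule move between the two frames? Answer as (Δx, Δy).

(-2.4, 1.4)

The green capsule started near (6.4, 0.8) and ended near (4.0, 2.2).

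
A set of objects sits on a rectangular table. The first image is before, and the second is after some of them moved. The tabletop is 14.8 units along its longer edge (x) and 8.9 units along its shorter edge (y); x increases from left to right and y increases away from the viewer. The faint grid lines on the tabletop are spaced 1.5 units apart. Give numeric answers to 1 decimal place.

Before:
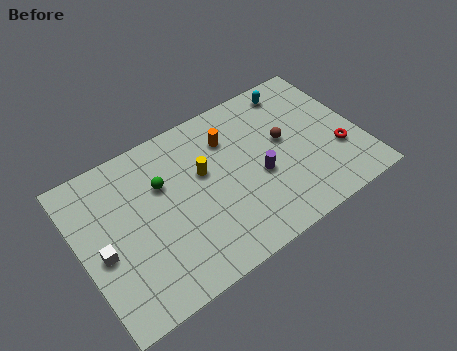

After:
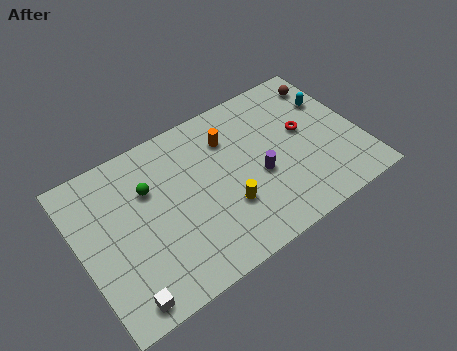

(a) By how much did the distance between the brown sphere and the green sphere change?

+3.5

Before: roughly 6.5 units apart; after: 10.0. That's 3.5 units further apart.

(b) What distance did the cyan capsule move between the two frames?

2.3

The cyan capsule moved from about (12.0, 7.7) to (13.7, 6.1), a distance of √(1.7² + 1.6²) ≈ 2.3.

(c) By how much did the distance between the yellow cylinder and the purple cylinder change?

-1.1

They were about 3.2 units apart before and 2.1 after — 1.1 units closer together.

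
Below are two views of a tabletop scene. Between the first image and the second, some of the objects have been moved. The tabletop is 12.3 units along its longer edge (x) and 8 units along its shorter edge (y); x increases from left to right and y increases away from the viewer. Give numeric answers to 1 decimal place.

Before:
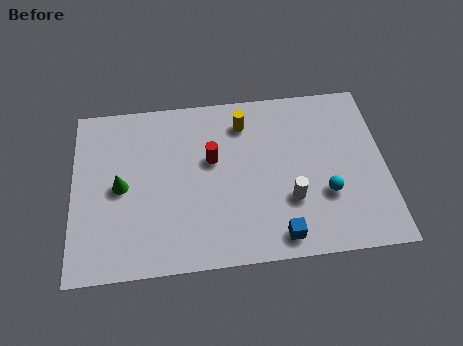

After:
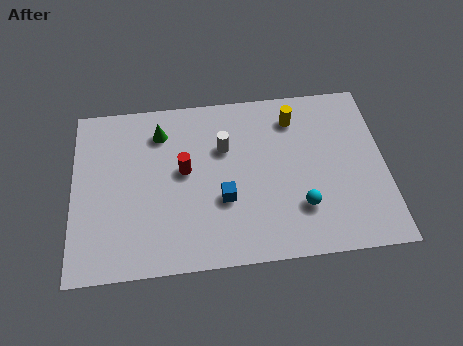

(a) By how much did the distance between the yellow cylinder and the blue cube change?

-1.0

They were about 5.5 units apart before and 4.5 after — 1.0 units closer together.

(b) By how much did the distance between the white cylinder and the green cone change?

-4.0

They were about 6.7 units apart before and 2.7 after — 4.0 units closer together.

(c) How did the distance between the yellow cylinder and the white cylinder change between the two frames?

-1.2

The distance was about 4.2 in the first image and 3.0 in the second, so they moved 1.2 units closer together.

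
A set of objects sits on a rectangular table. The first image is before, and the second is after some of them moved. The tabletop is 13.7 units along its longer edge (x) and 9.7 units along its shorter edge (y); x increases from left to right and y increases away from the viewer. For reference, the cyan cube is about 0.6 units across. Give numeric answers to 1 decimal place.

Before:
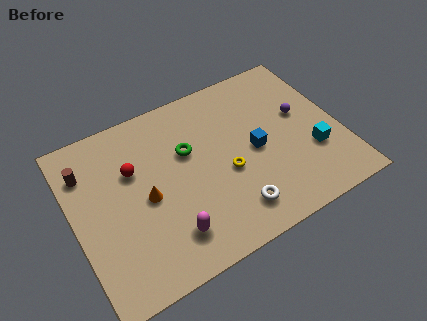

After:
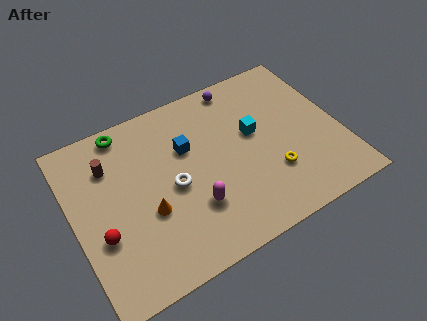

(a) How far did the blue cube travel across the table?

3.7

The blue cube was near (9.3, 4.6) before and (6.0, 6.3) after, so it travelled √(3.3² + 1.7²) ≈ 3.7 units.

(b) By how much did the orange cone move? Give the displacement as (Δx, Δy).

(0.0, -0.8)

From the two frames, the orange cone sits at roughly (3.6, 4.5) before and (3.6, 3.7) after.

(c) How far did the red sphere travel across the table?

3.4

The red sphere moved from about (3.2, 6.3) to (1.2, 3.5), a distance of √(2.0² + 2.8²) ≈ 3.4.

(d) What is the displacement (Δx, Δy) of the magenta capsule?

(1.4, 0.9)

The magenta capsule was at about (4.4, 2.0) and moved to about (5.8, 2.9).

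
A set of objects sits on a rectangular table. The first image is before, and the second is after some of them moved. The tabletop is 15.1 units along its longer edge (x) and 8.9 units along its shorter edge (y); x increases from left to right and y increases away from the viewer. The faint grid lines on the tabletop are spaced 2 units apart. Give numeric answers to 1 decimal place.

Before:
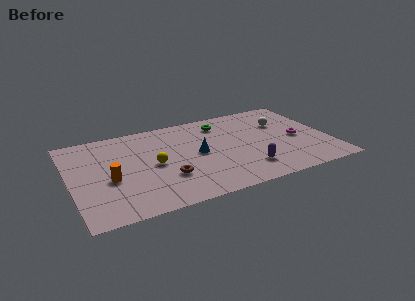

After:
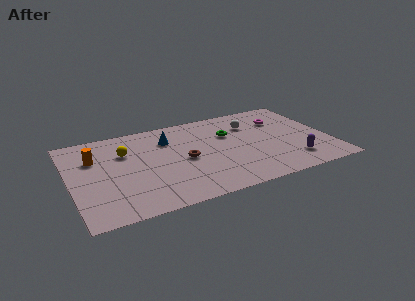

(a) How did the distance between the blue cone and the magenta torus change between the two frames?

+0.8

They were about 5.9 units apart before and 6.7 after — 0.8 units further apart.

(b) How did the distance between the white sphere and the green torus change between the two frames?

-2.2

They were about 3.7 units apart before and 1.5 after — 2.2 units closer together.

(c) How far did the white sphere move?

1.9

The white sphere was near (12.6, 6.0) before and (10.8, 6.5) after, so it travelled √(1.8² + 0.5²) ≈ 1.9 units.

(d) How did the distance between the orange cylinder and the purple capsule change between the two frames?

+4.0

Before: roughly 8.0 units apart; after: 12.0. That's 4.0 units further apart.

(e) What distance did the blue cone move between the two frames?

2.6

From (7.4, 4.5) to (5.9, 6.6), the blue cone covered √(1.5² + 2.1²) ≈ 2.6 units.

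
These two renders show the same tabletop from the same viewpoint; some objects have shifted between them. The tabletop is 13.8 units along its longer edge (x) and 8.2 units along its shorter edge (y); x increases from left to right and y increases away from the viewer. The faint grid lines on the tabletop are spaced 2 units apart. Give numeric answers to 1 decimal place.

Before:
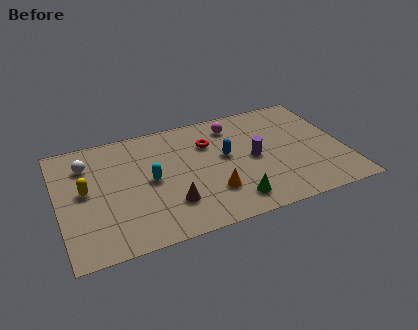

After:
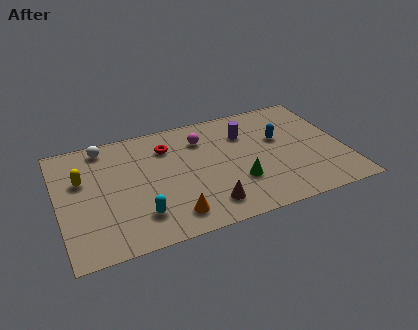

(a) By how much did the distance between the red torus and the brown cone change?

+0.7

The distance was about 4.2 in the first image and 4.9 in the second, so they moved 0.7 units further apart.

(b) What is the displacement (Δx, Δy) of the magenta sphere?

(-1.6, -0.5)

The magenta sphere started near (8.7, 6.7) and ended near (7.1, 6.2).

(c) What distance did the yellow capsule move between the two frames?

0.8

The yellow capsule moved from about (1.3, 4.4) to (1.2, 5.2), a distance of √(0.1² + 0.8²) ≈ 0.8.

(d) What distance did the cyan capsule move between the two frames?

2.3

The cyan capsule was near (4.4, 4.1) before and (3.7, 1.9) after, so it travelled √(0.7² + 2.2²) ≈ 2.3 units.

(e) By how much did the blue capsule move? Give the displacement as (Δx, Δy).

(2.7, 0.4)

From the two frames, the blue capsule sits at roughly (8.1, 4.6) before and (10.8, 5.0) after.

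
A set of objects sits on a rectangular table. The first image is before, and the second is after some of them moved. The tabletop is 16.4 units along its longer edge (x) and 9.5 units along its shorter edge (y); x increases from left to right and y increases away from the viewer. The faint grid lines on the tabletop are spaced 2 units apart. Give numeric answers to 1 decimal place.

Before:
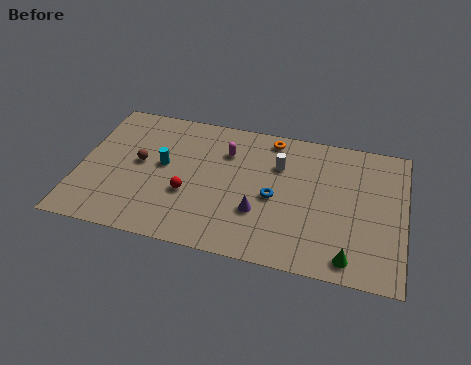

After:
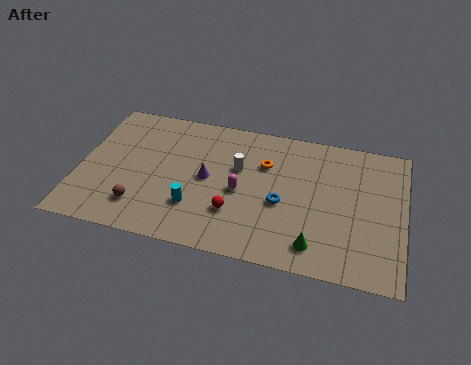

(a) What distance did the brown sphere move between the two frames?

3.0

The brown sphere moved from about (3.0, 5.1) to (3.3, 2.1), a distance of √(0.3² + 3.0²) ≈ 3.0.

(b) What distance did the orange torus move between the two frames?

1.9

The orange torus was near (9.5, 8.4) before and (9.3, 6.5) after, so it travelled √(0.2² + 1.9²) ≈ 1.9 units.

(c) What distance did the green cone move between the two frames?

1.7

The green cone moved from about (13.8, 1.2) to (12.1, 1.6), a distance of √(1.7² + 0.4²) ≈ 1.7.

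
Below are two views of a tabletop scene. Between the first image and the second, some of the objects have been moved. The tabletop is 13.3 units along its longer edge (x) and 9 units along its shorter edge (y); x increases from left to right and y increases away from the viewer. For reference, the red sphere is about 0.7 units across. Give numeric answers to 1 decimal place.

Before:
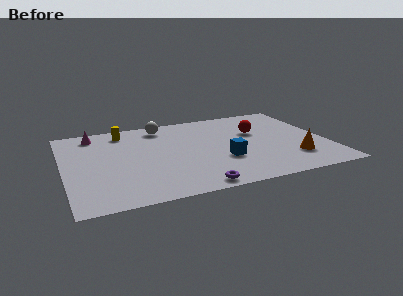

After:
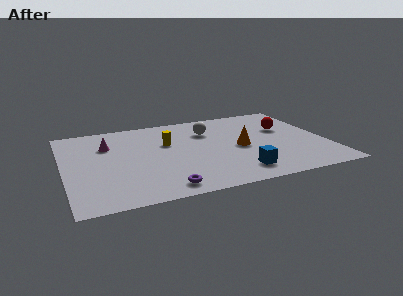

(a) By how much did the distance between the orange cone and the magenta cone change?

-4.2

They were about 11.1 units apart before and 6.9 after — 4.2 units closer together.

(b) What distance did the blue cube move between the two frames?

1.6

From (7.9, 3.1) to (8.5, 1.6), the blue cube covered √(0.6² + 1.5²) ≈ 1.6 units.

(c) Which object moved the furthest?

the orange cone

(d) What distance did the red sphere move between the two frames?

1.5

From (9.9, 5.7) to (11.4, 5.7), the red sphere covered √(1.5² + 0.0²) ≈ 1.5 units.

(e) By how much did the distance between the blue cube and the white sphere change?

-0.3

They were about 5.3 units apart before and 5.0 after — 0.3 units closer together.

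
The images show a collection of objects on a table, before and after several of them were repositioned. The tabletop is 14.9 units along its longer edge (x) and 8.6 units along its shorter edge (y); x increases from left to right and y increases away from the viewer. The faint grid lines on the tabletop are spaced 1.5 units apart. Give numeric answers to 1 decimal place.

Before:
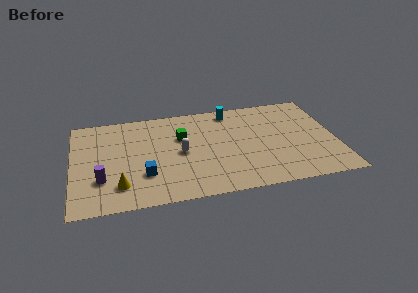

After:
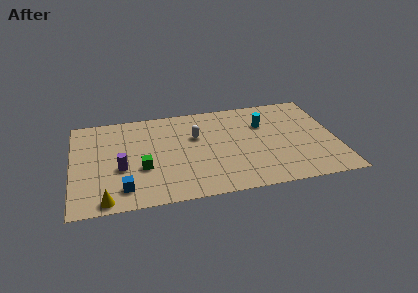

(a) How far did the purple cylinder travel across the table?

1.4

The purple cylinder moved from about (1.6, 2.6) to (2.7, 3.4), a distance of √(1.1² + 0.8²) ≈ 1.4.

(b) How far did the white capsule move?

1.6

The white capsule was near (6.1, 4.2) before and (7.0, 5.5) after, so it travelled √(0.9² + 1.3²) ≈ 1.6 units.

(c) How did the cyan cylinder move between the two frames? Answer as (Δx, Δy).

(1.8, -1.6)

The cyan cylinder started near (9.1, 7.5) and ended near (10.9, 5.9).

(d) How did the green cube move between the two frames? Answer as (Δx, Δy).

(-2.3, -2.4)

The green cube was at about (6.2, 5.6) and moved to about (3.9, 3.2).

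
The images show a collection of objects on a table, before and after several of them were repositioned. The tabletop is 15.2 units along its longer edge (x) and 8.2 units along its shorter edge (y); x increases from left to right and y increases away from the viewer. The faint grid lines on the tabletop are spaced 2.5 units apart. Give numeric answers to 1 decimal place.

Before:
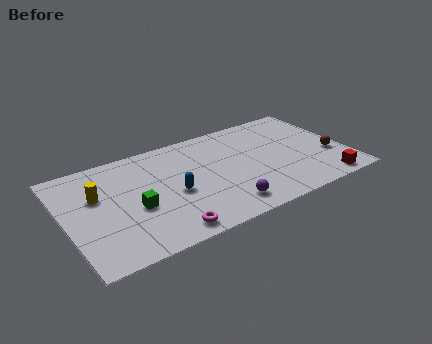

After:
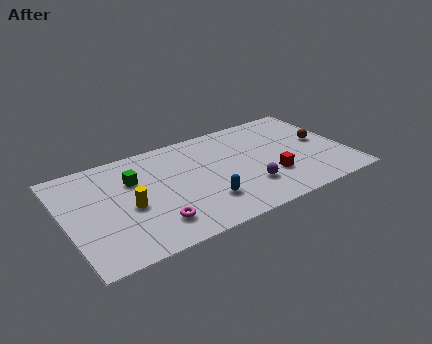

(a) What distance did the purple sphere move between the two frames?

1.7

The purple sphere moved from about (8.1, 1.4) to (9.6, 2.3), a distance of √(1.5² + 0.9²) ≈ 1.7.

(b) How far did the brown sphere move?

1.4

From (14.3, 3.0) to (14.0, 4.4), the brown sphere covered √(0.3² + 1.4²) ≈ 1.4 units.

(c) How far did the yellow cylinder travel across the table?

2.2

The yellow cylinder was near (1.8, 5.2) before and (3.3, 3.6) after, so it travelled √(1.5² + 1.6²) ≈ 2.2 units.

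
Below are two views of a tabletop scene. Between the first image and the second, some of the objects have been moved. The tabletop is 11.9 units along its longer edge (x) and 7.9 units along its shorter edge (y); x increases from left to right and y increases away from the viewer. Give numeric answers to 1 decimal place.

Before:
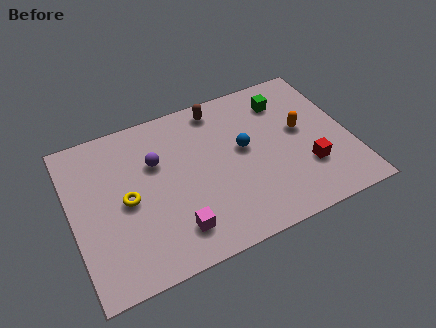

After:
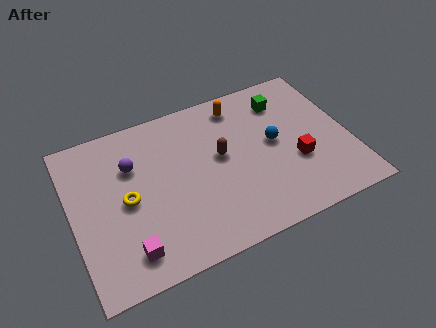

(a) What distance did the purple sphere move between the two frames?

1.0

From (3.7, 5.2) to (2.7, 5.4), the purple sphere covered √(1.0² + 0.2²) ≈ 1.0 units.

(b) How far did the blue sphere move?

1.3

From (7.4, 4.4) to (8.7, 4.2), the blue sphere covered √(1.3² + 0.2²) ≈ 1.3 units.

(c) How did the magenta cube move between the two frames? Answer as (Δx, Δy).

(-2.0, -0.2)

From the two frames, the magenta cube sits at roughly (4.1, 1.6) before and (2.1, 1.4) after.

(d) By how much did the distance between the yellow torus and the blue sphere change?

+1.3

They were about 5.1 units apart before and 6.4 after — 1.3 units further apart.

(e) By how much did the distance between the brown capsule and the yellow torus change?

-1.2

Before: roughly 5.3 units apart; after: 4.1. That's 1.2 units closer together.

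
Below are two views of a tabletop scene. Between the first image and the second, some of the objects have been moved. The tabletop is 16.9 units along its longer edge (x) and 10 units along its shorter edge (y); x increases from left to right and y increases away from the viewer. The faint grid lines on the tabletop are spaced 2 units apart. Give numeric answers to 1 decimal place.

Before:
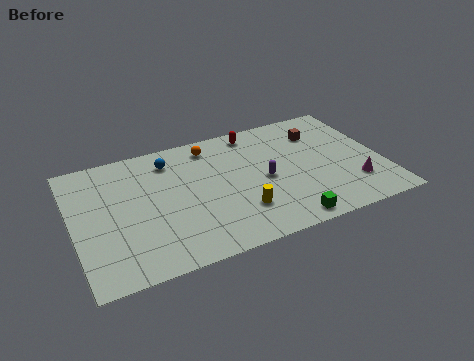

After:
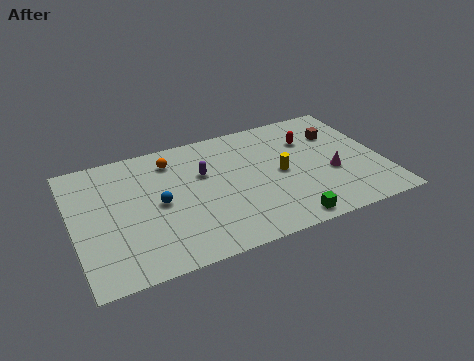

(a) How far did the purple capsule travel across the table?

3.6

From (10.4, 4.7) to (7.2, 6.4), the purple capsule covered √(3.2² + 1.7²) ≈ 3.6 units.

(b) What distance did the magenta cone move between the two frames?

1.7

The magenta cone moved from about (15.1, 2.6) to (14.0, 3.9), a distance of √(1.1² + 1.3²) ≈ 1.7.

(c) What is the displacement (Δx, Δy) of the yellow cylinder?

(2.5, 2.2)

From the two frames, the yellow cylinder sits at roughly (8.8, 2.7) before and (11.3, 4.9) after.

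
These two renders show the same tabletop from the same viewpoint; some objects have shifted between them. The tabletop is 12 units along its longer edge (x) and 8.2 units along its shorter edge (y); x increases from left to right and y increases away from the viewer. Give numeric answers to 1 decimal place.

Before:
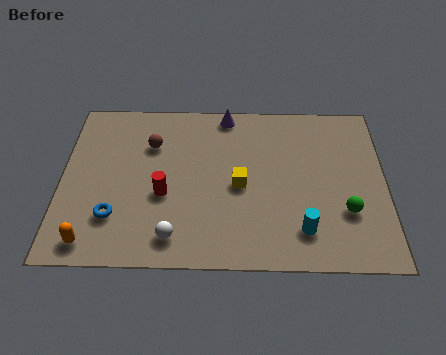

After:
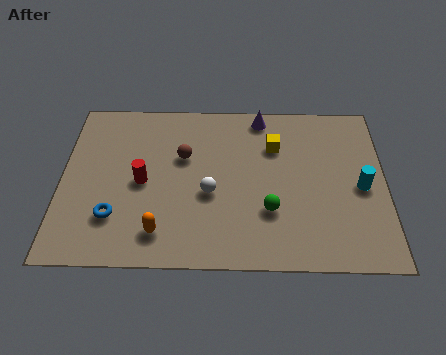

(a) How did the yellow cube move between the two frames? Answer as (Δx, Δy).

(1.3, 2.0)

The yellow cube was at about (6.6, 3.8) and moved to about (7.9, 5.8).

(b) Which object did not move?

the blue torus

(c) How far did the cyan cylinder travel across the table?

3.0

From (8.9, 1.7) to (11.1, 3.8), the cyan cylinder covered √(2.2² + 2.1²) ≈ 3.0 units.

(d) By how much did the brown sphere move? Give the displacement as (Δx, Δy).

(1.2, -0.6)

From the two frames, the brown sphere sits at roughly (3.3, 5.8) before and (4.5, 5.2) after.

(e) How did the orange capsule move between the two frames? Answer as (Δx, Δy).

(2.5, 0.5)

The orange capsule started near (1.2, 1.0) and ended near (3.7, 1.5).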